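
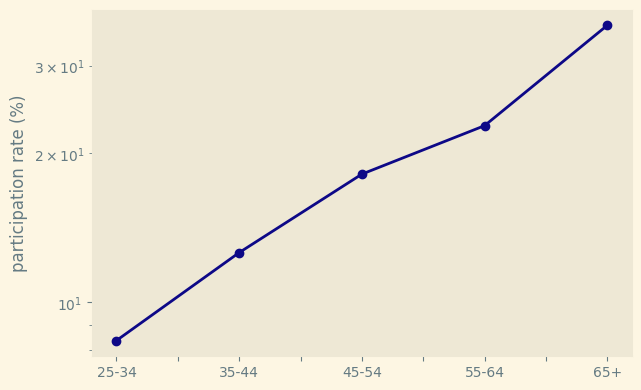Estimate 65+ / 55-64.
≈ 1.4×

65+ ≈ 35, 55-64 ≈ 25; 35/25 ≈ 1.4.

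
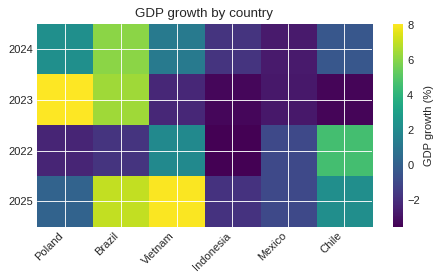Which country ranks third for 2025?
Chile

Top 4 for 2025: Vietnam ≈ 8, Brazil ≈ 7, Chile ≈ 2, Poland ≈ 0.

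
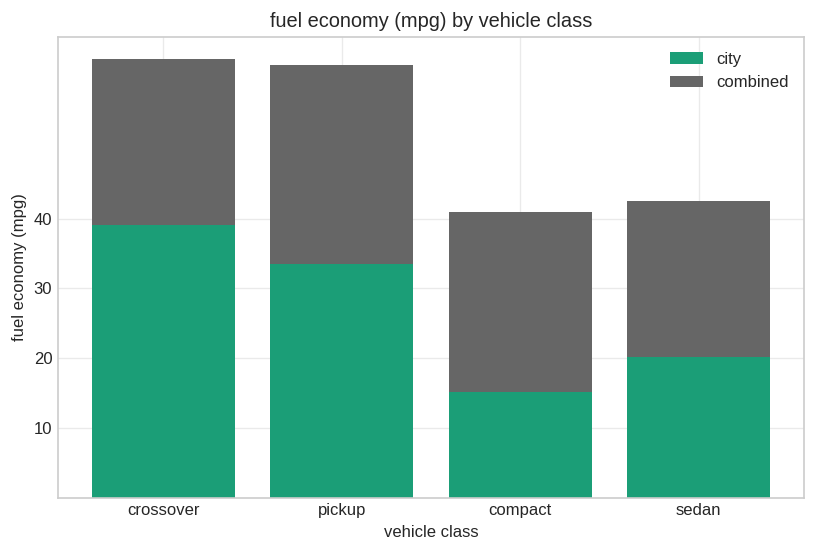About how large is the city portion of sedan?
city top ≈ 20, bottom ≈ 0; segment ≈ 20.

≈ 20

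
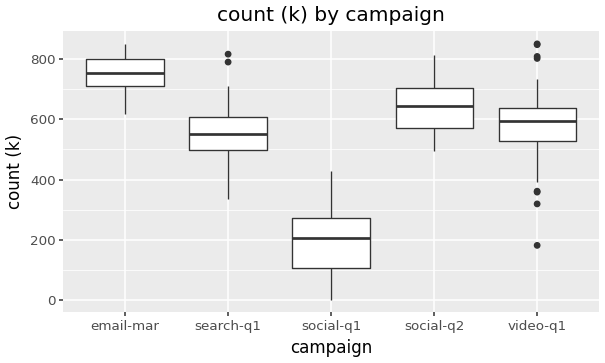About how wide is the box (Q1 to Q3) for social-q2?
Q3 ≈ 700, Q1 ≈ 550; IQR ≈ 150.

≈ 150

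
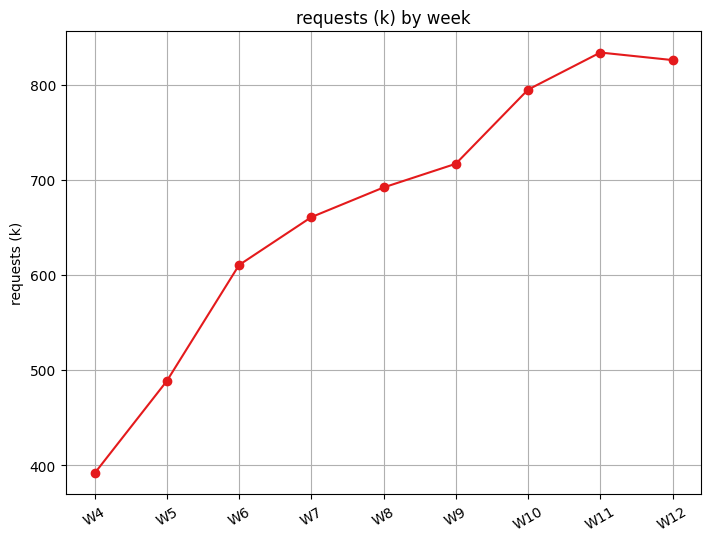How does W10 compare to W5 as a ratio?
W10 ≈ 800, W5 ≈ 500; 800/500 ≈ 1.6.

≈ 1.6×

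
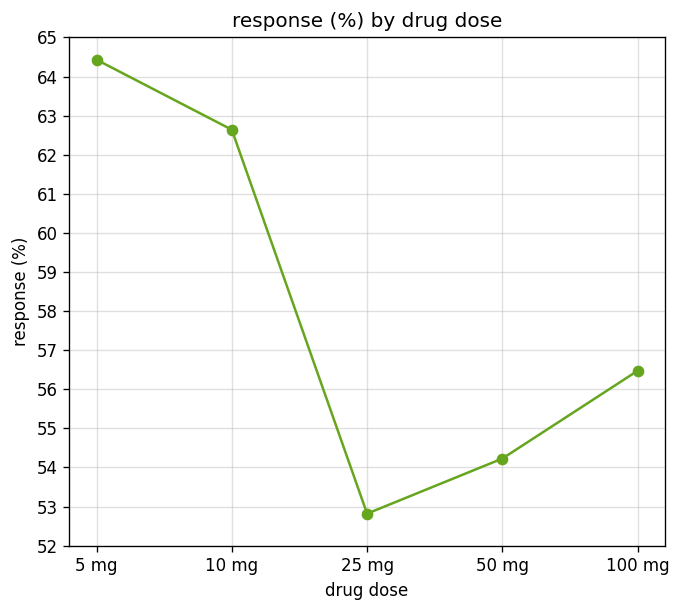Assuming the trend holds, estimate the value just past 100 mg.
Last three: 53, 54, 56 → slope ≈ 1.5/step → next ≈ 57.5.

≈ 57.5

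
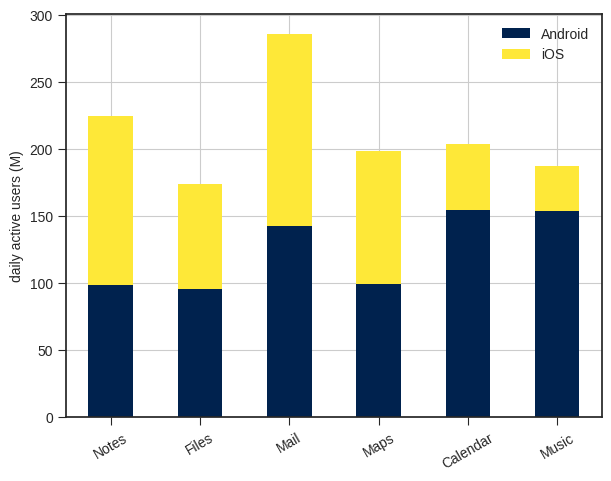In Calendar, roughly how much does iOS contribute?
iOS top ≈ 200, bottom ≈ 150; segment ≈ 50.

≈ 50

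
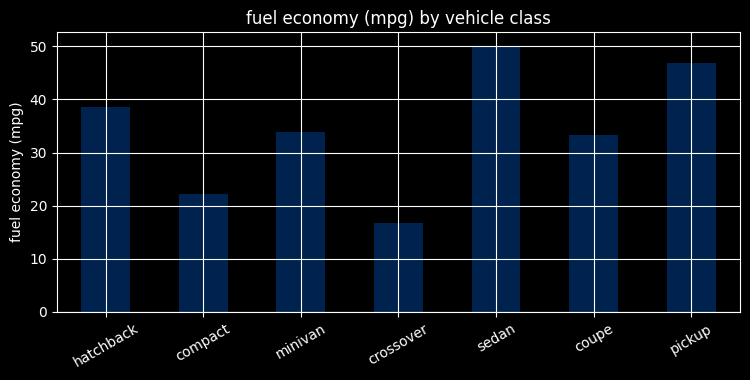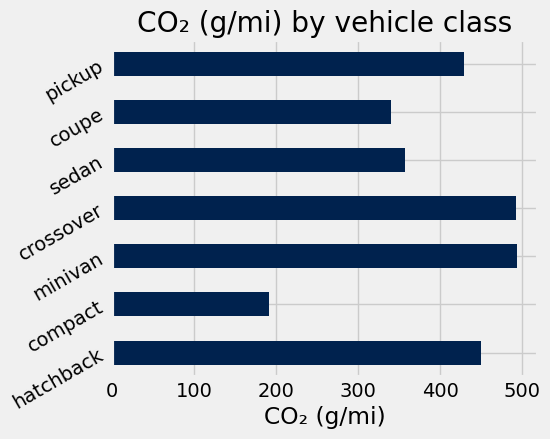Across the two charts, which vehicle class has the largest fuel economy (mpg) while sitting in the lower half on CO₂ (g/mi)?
Chart 2 median CO₂ (g/mi) ≈ 450; below-median vehicle classes: compact, sedan, coupe. Among those, sedan has the highest fuel economy (mpg) (≈ 50).

sedan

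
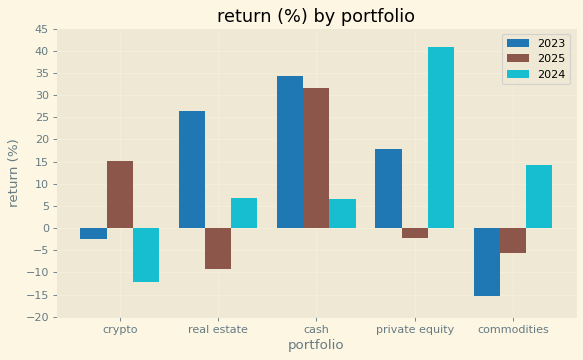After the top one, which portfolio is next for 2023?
Top 3 for 2023: cash ≈ 35, real estate ≈ 25, private equity ≈ 20.

real estate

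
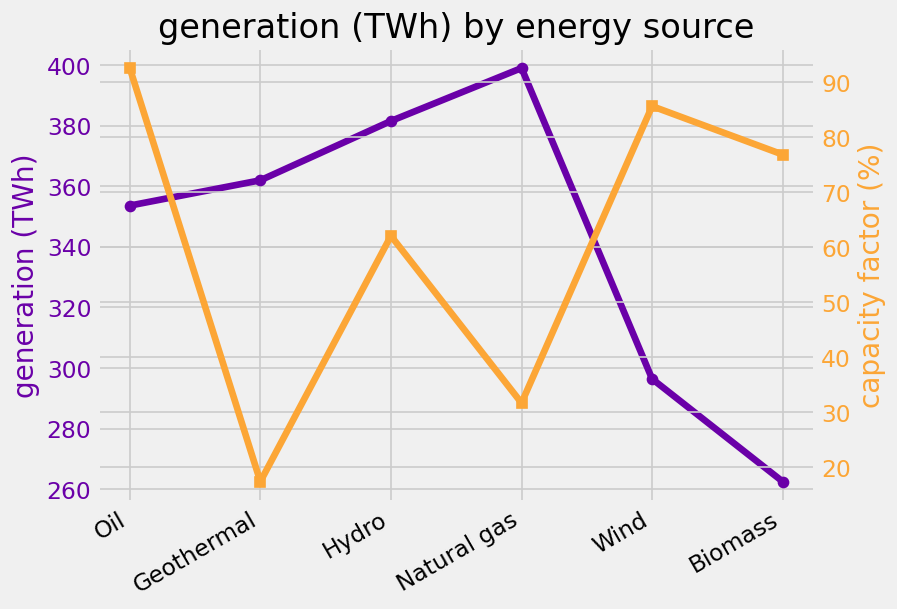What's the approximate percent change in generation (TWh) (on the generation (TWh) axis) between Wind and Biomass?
≈ -13.3%

Wind ≈ 300, Biomass ≈ 260; (260 − 300) / 300 ≈ -13.3%.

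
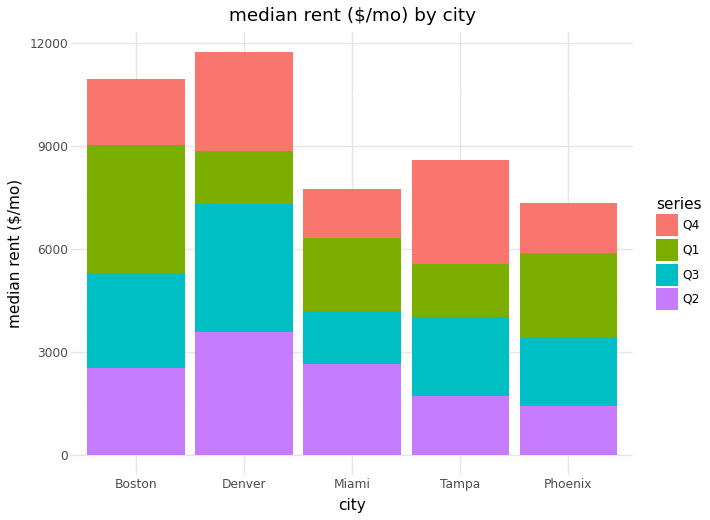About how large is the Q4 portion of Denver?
Q4 top ≈ 12000, bottom ≈ 9000; segment ≈ 3000.

≈ 3000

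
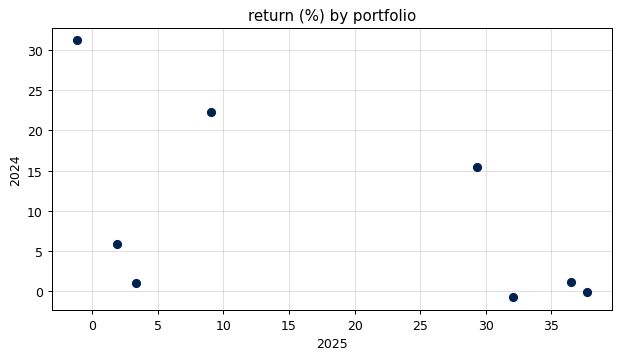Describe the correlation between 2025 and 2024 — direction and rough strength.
Points are negatively correlated; moderate (|r| ≈ 0.5).

negative, moderate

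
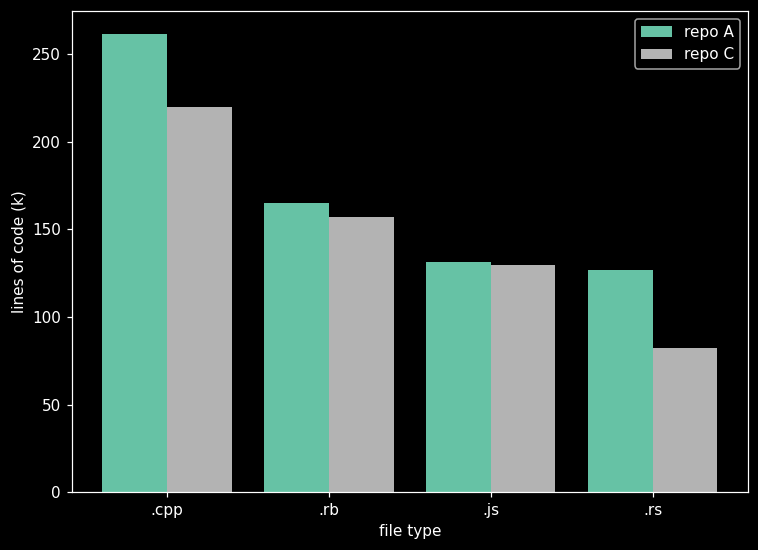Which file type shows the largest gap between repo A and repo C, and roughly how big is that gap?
.rs: repo A ≈ 125, repo C ≈ 75 → gap ≈ 50. Next-largest (.cpp) is only ≈ 25.

.rs, ≈ 50 k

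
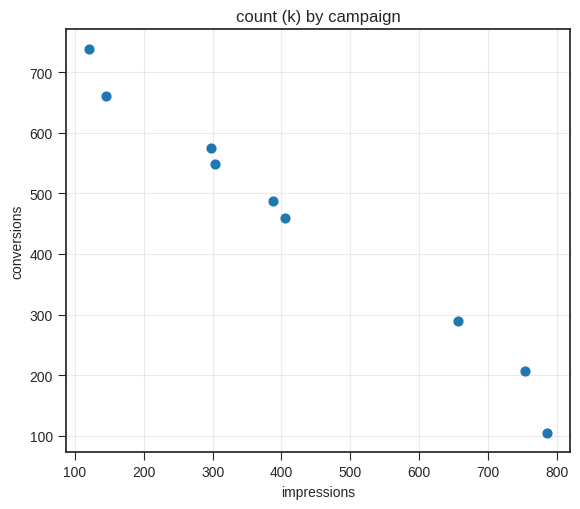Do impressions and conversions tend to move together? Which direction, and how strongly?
negative, strong

Points are negatively correlated; strong (|r| ≈ 1.0).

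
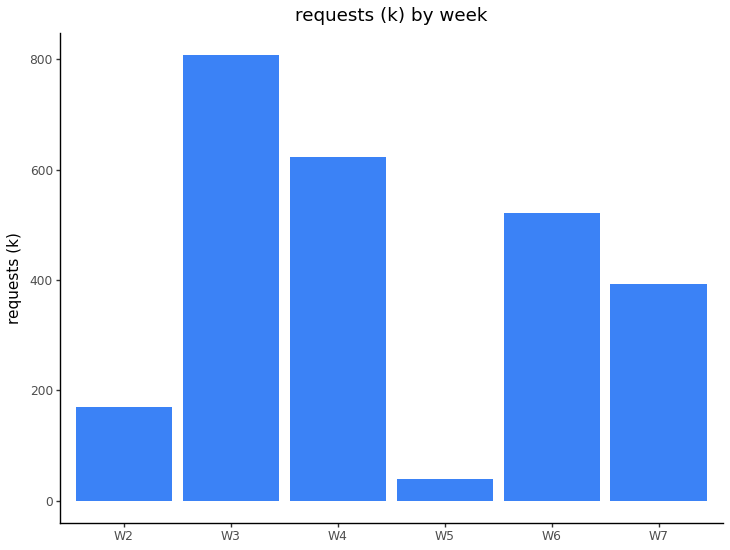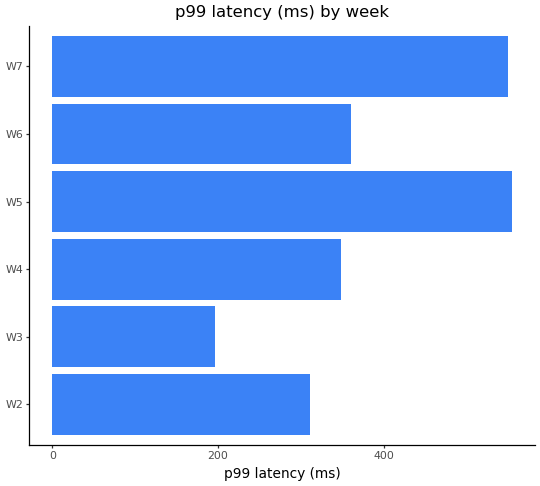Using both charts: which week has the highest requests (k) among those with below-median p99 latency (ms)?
Chart 2 median p99 latency (ms) ≈ 400; below-median weeks: W2, W3, W4. Among those, W3 has the highest requests (k) (≈ 800).

W3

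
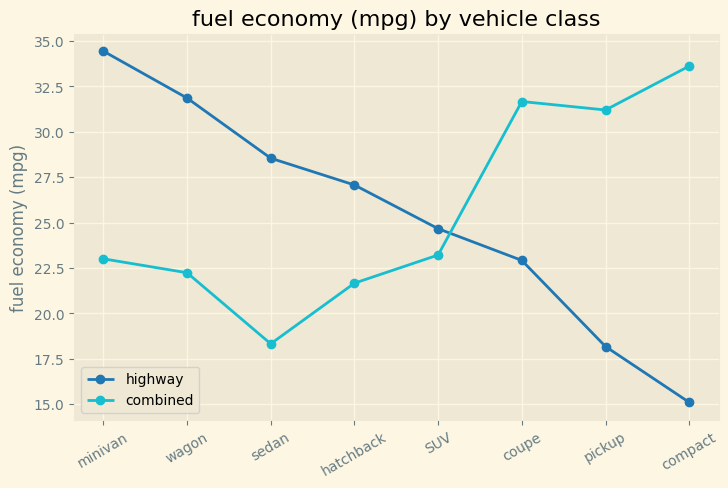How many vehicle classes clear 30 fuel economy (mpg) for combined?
3

Above 30: coupe, pickup, compact.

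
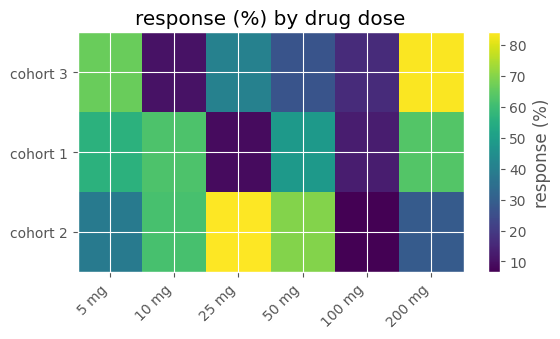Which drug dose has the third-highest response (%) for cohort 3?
Top 4 for cohort 3: 200 mg ≈ 80, 5 mg ≈ 70, 25 mg ≈ 40, 50 mg ≈ 30.

25 mg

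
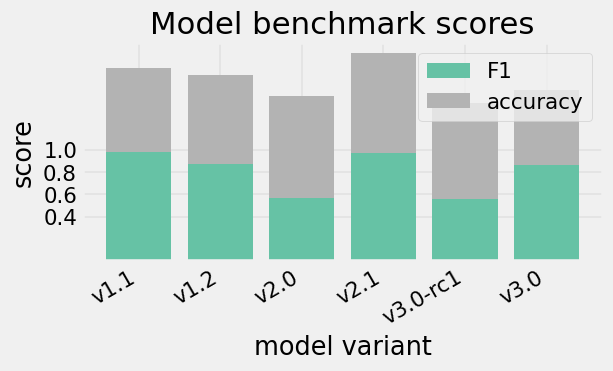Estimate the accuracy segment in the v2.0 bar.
accuracy top ≈ 1.4, bottom ≈ 0.6; segment ≈ 0.8.

≈ 0.8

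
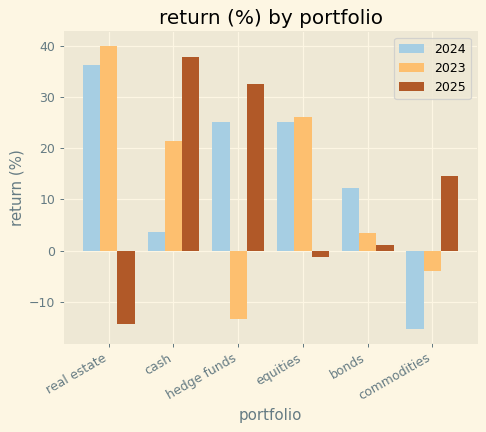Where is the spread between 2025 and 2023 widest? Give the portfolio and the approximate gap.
real estate, ≈ 55 %

real estate: 2025 ≈ -15, 2023 ≈ 40 → gap ≈ 55. Next-largest (hedge funds) is only ≈ 45.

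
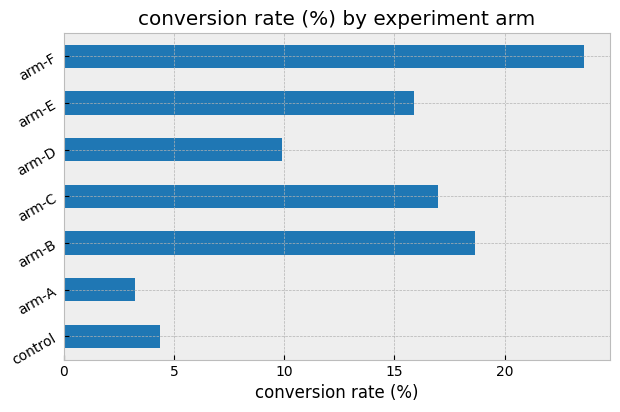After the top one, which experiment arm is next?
Top 3: arm-F ≈ 24, arm-B ≈ 18, arm-C ≈ 16.

arm-B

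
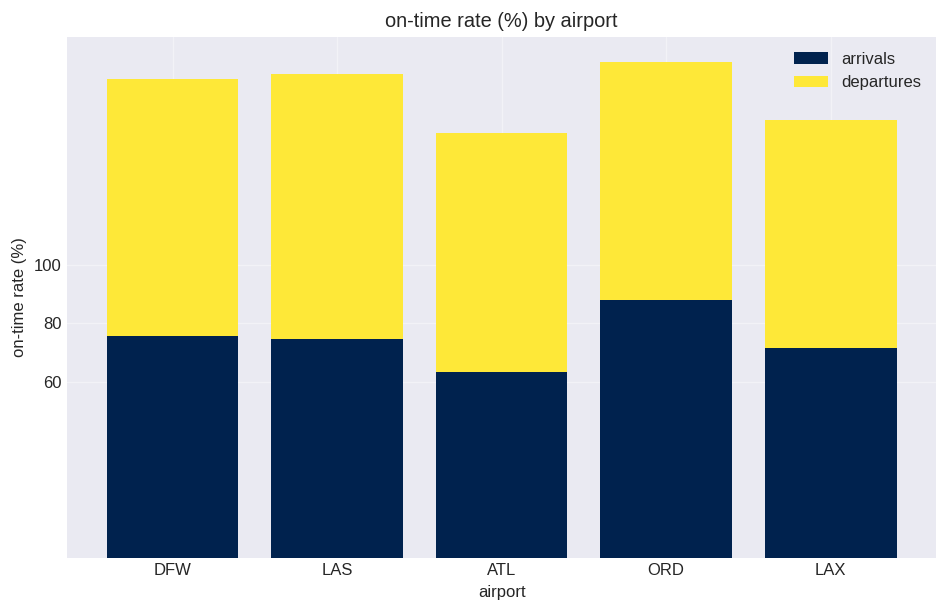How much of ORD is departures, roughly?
departures top ≈ 160, bottom ≈ 80; segment ≈ 80.

≈ 80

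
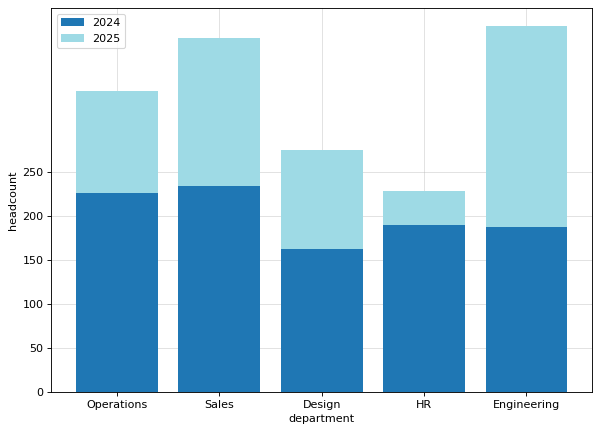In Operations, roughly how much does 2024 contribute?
2024 top ≈ 250, bottom ≈ 0; segment ≈ 250.

≈ 250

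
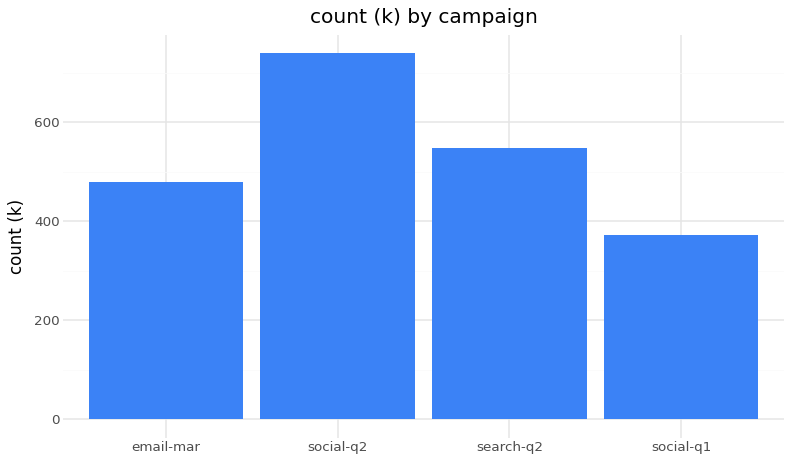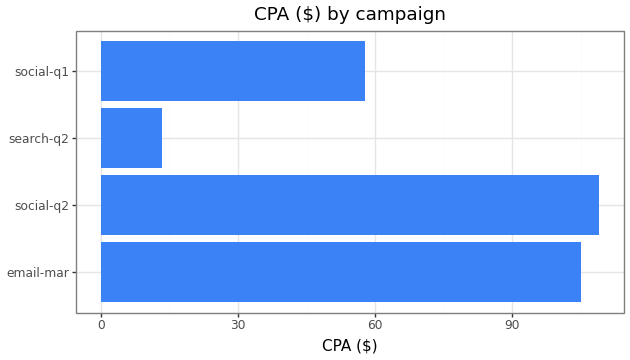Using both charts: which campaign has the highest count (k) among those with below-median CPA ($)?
Chart 2 median CPA ($) ≈ 80; below-median campaigns: search-q2, social-q1. Among those, search-q2 has the highest count (k) (≈ 500).

search-q2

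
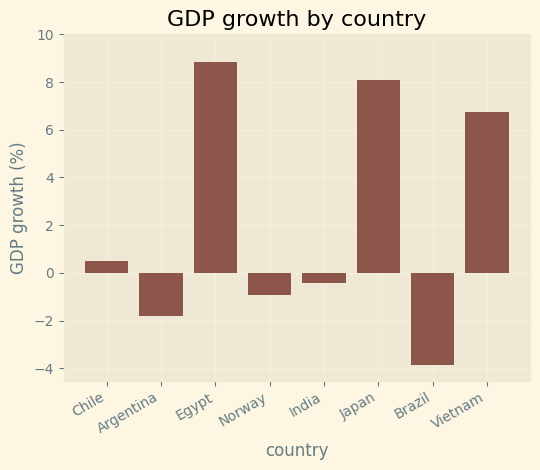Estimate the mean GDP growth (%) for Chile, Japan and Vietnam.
(0 + 8 + 6) / 3 ≈ 5.

≈ 5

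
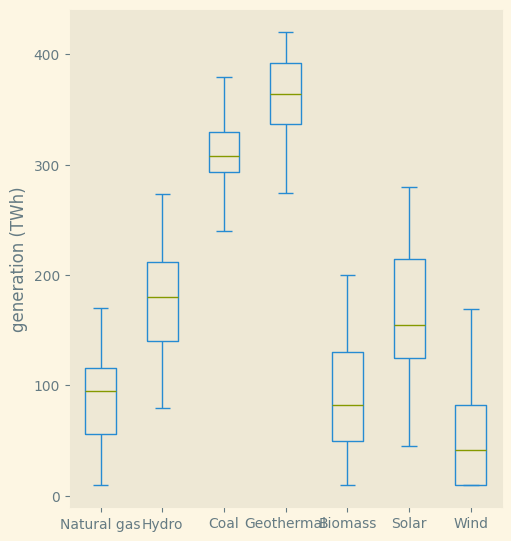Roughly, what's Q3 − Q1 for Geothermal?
Q3 ≈ 400, Q1 ≈ 350; IQR ≈ 50.

≈ 50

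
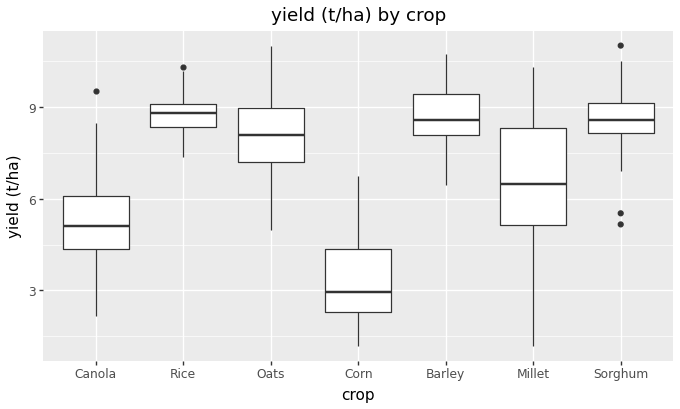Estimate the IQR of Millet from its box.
≈ 3.5

Q3 ≈ 8.5, Q1 ≈ 5.0; IQR ≈ 3.5.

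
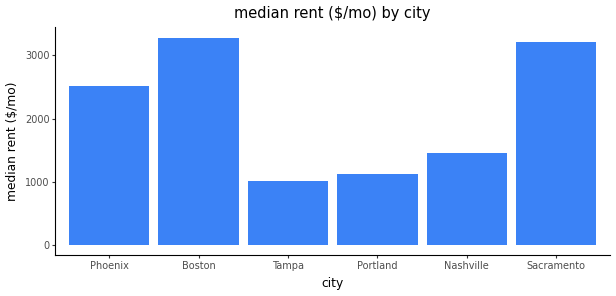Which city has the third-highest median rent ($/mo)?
Phoenix

Top 4: Boston ≈ 3500, Sacramento ≈ 3000, Phoenix ≈ 2500, Nashville ≈ 1500.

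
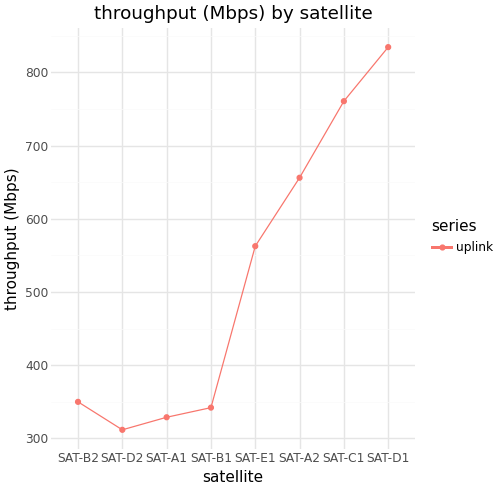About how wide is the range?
Max SAT-D1 ≈ 850, min SAT-D2 ≈ 300; range ≈ 550.

≈ 550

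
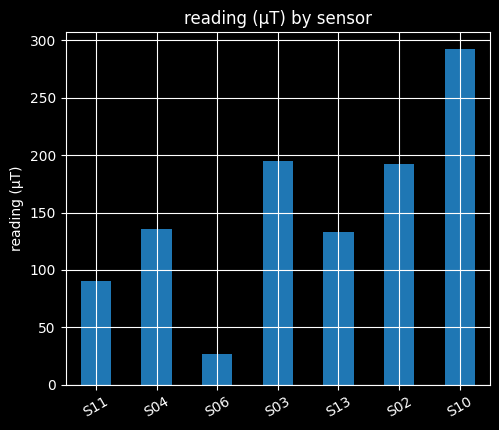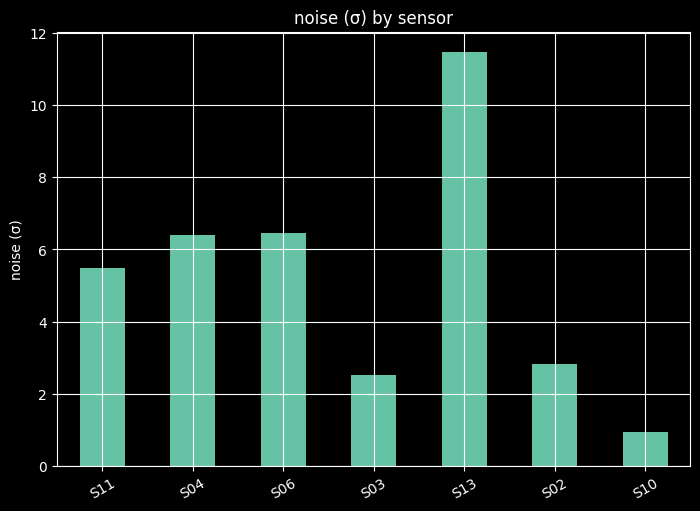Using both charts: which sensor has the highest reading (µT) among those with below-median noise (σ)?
S10

Chart 2 median noise (σ) ≈ 6; below-median sensors: S03, S02, S10. Among those, S10 has the highest reading (µT) (≈ 300).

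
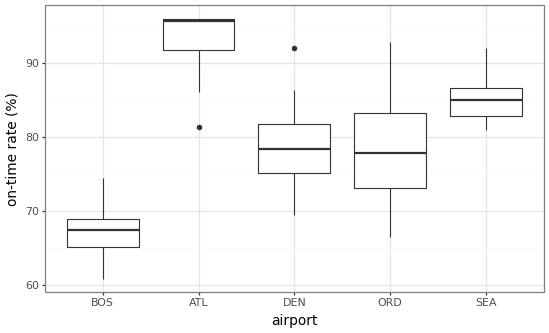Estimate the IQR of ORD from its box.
Q3 ≈ 85, Q1 ≈ 75; IQR ≈ 10.

≈ 10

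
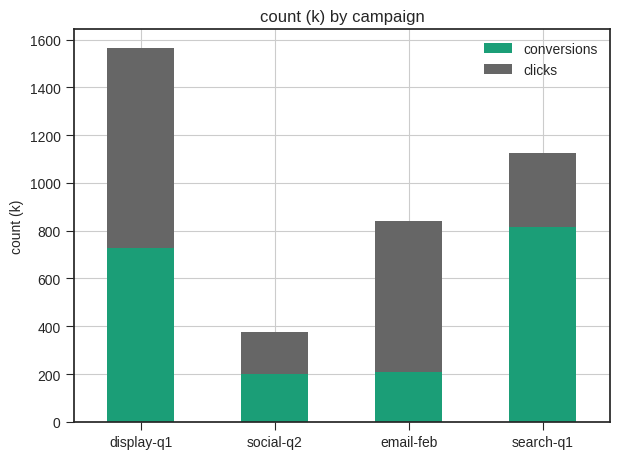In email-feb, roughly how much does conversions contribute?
≈ 200

conversions top ≈ 200, bottom ≈ 0; segment ≈ 200.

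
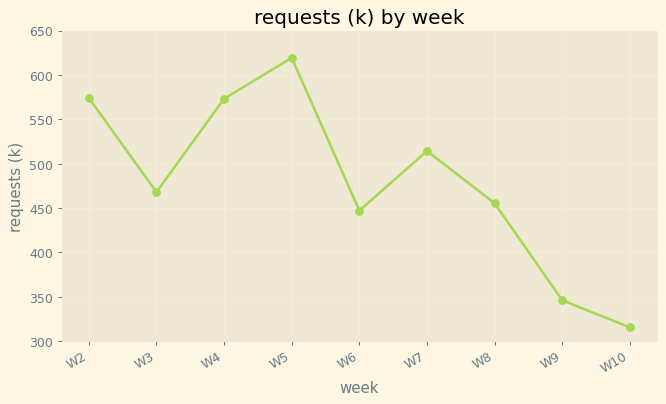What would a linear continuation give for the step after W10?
Last three: 450, 350, 300 → slope ≈ -75/step → next ≈ 225.

≈ 225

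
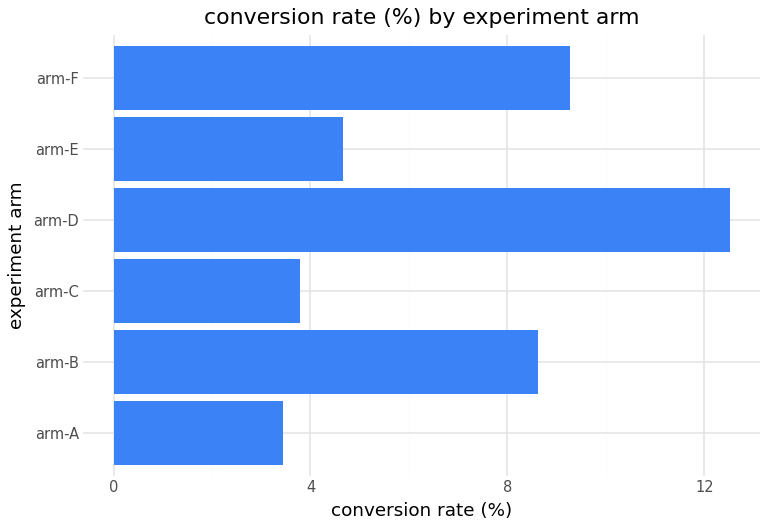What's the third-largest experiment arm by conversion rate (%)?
arm-B

Top 4: arm-D ≈ 12, arm-F ≈ 10, arm-B ≈ 8, arm-E ≈ 4.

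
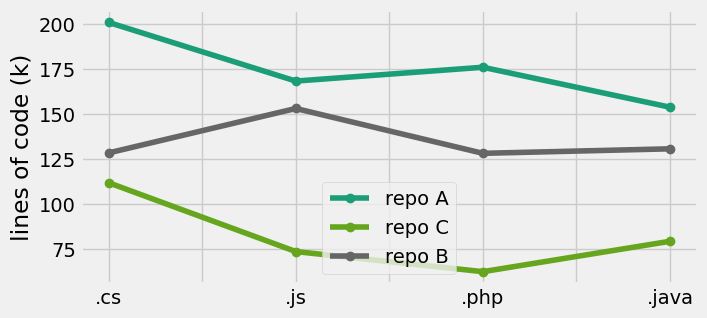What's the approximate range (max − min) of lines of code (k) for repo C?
≈ 60

Max .cs ≈ 120, min .php ≈ 60; range ≈ 60.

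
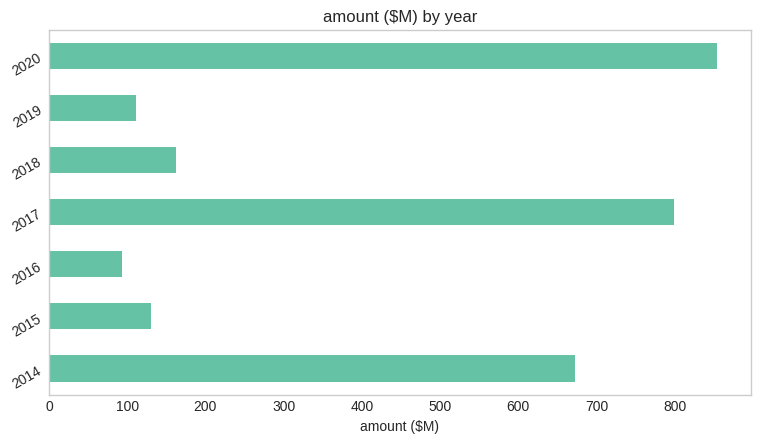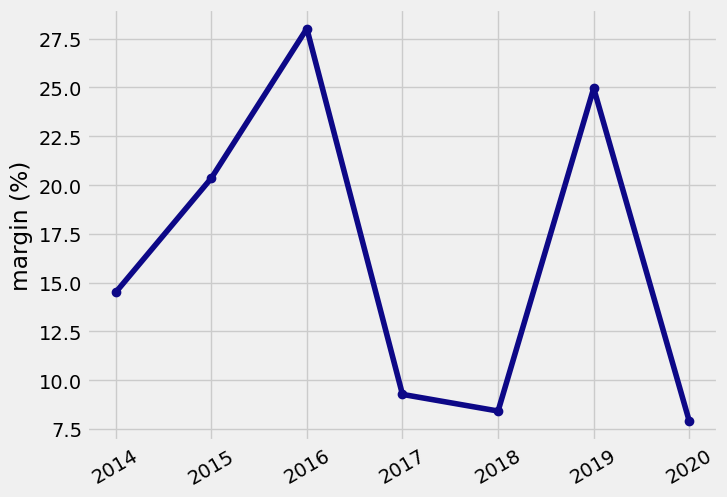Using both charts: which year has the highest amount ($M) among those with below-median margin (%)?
Chart 2 median margin (%) ≈ 15; below-median years: 2017, 2018, 2020. Among those, 2020 has the highest amount ($M) (≈ 900).

2020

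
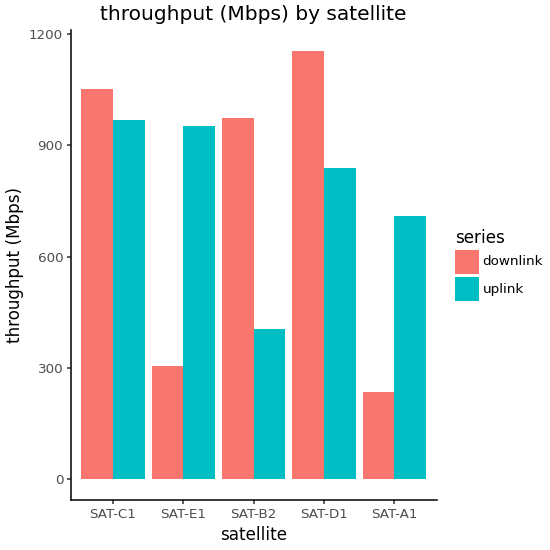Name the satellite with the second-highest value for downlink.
Top 3 for downlink: SAT-D1 ≈ 1200, SAT-C1 ≈ 1100, SAT-B2 ≈ 1000.

SAT-C1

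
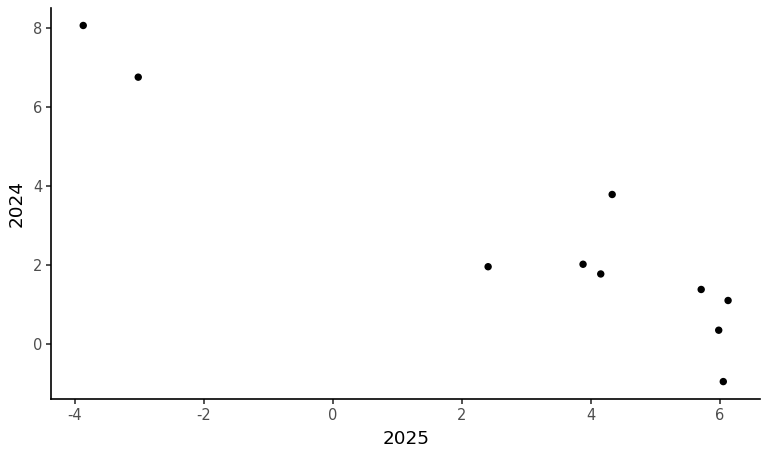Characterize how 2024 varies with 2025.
Points are negatively correlated; strong (|r| ≈ 0.9).

negative, strong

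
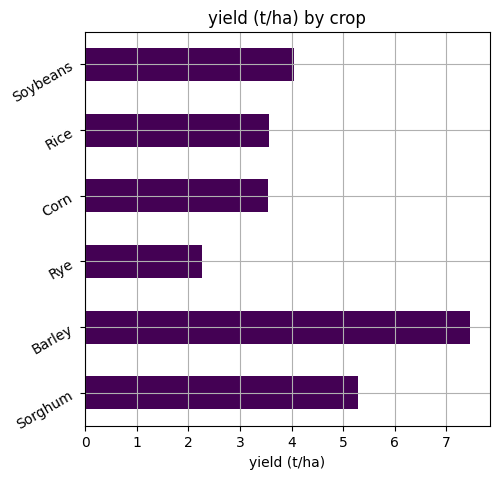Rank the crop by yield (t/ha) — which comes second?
Sorghum

Top 3: Barley ≈ 7, Sorghum ≈ 5, Soybeans ≈ 4.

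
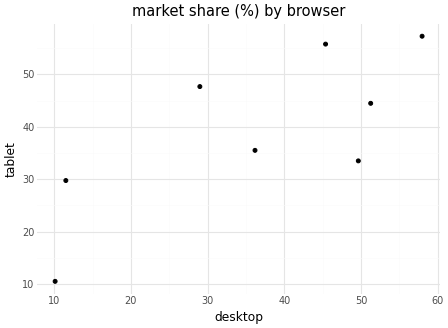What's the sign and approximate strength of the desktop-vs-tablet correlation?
positive, strong

Points are positively correlated; strong (|r| ≈ 0.8).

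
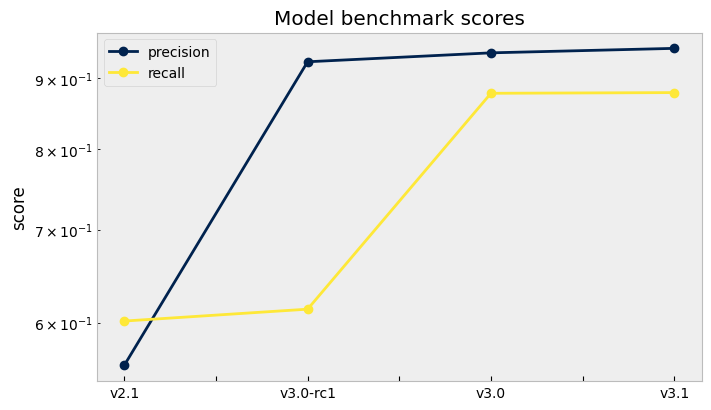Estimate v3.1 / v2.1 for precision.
v3.1 ≈ 0.95, v2.1 ≈ 0.55; 0.95/0.55 ≈ 1.73.

≈ 1.73×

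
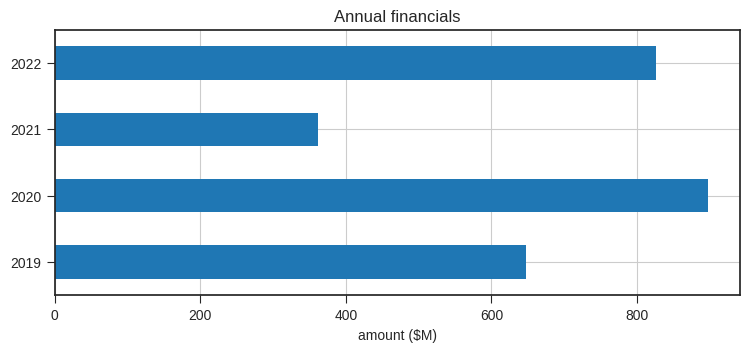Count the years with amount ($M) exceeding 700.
Above 700: 2020, 2022.

2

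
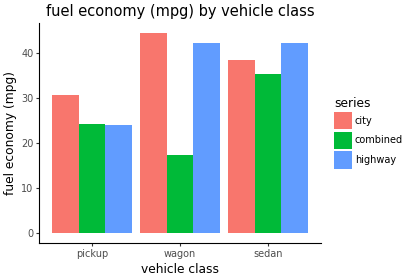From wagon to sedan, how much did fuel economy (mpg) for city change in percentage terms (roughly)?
wagon ≈ 45, sedan ≈ 40; (40 − 45) / 45 ≈ -11.1%.

≈ -11.1%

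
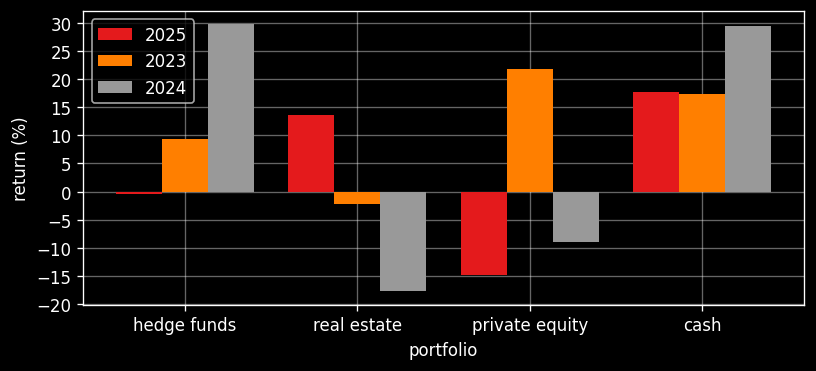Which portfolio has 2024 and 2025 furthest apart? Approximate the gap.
real estate: 2024 ≈ -20, 2025 ≈ 15 → gap ≈ 35. Next-largest (hedge funds) is only ≈ 30.

real estate, ≈ 35 %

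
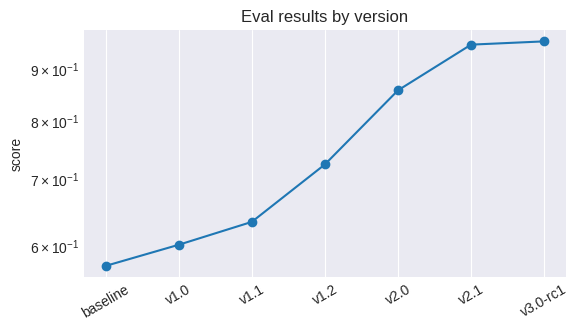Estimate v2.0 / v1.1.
v2.0 ≈ 0.85, v1.1 ≈ 0.65; 0.85/0.65 ≈ 1.31.

≈ 1.31×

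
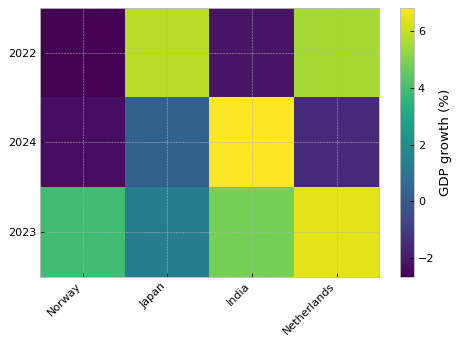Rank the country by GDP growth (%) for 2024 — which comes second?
Top 3 for 2024: India ≈ 7, Japan ≈ 0, Netherlands ≈ -2.

Japan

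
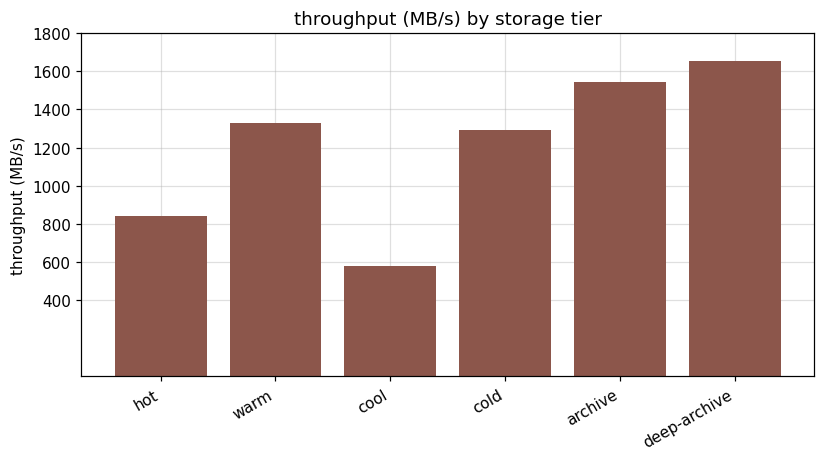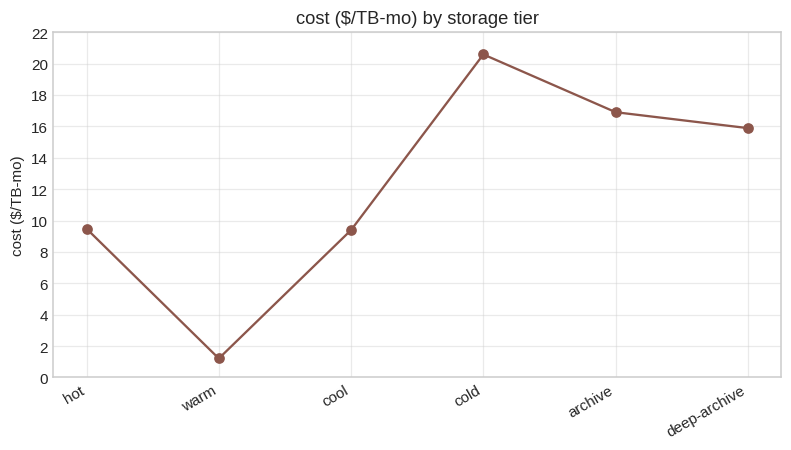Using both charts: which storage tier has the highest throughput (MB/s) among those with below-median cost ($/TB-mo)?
warm

Chart 2 median cost ($/TB-mo) ≈ 12; below-median storage tiers: hot, warm, cool. Among those, warm has the highest throughput (MB/s) (≈ 1400).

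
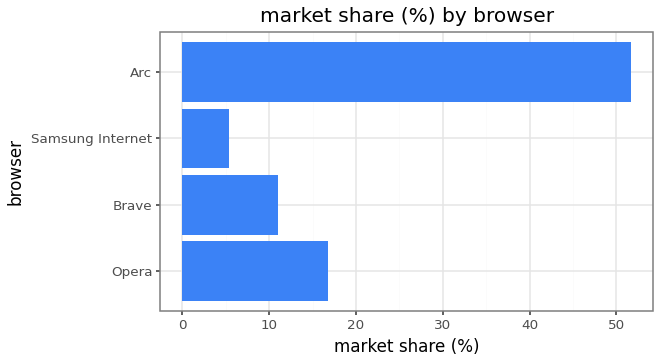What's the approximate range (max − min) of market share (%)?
≈ 45

Max Arc ≈ 50, min Samsung Internet ≈ 5; range ≈ 45.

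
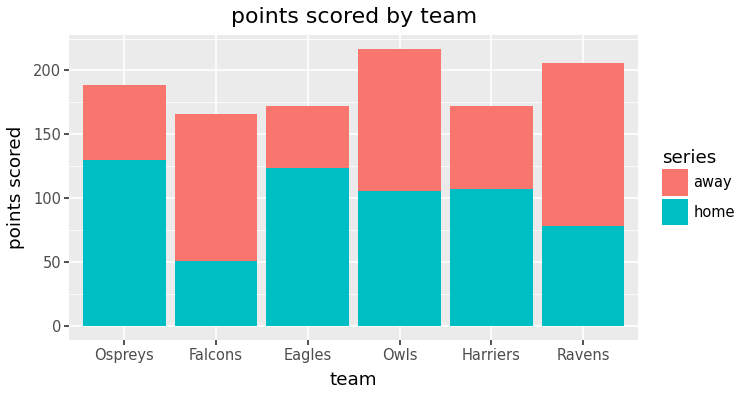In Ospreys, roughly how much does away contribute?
≈ 60

away top ≈ 180, bottom ≈ 120; segment ≈ 60.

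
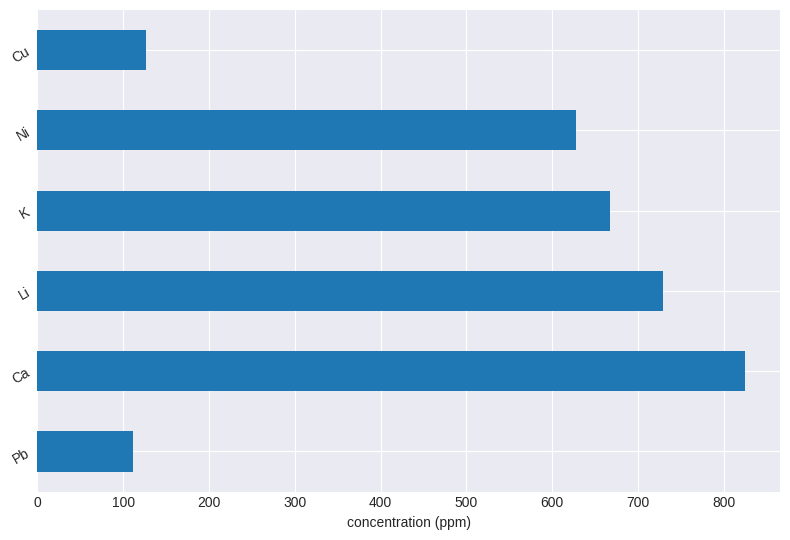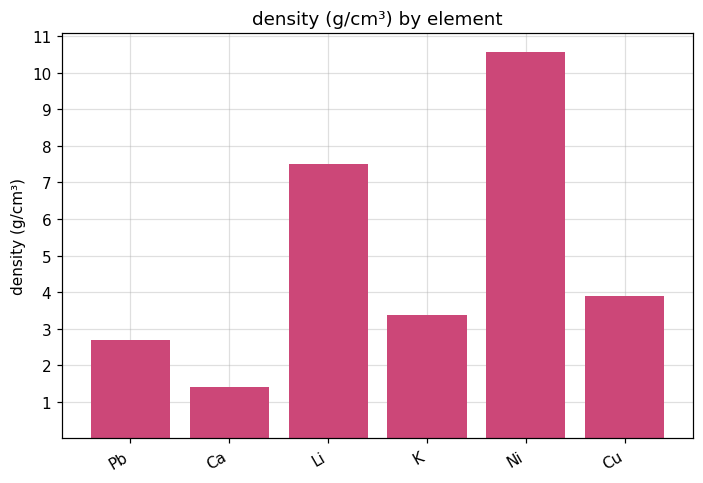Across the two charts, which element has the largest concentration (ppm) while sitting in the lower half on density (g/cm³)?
Ca

Chart 2 median density (g/cm³) ≈ 4; below-median elements: Pb, Ca, K. Among those, Ca has the highest concentration (ppm) (≈ 800).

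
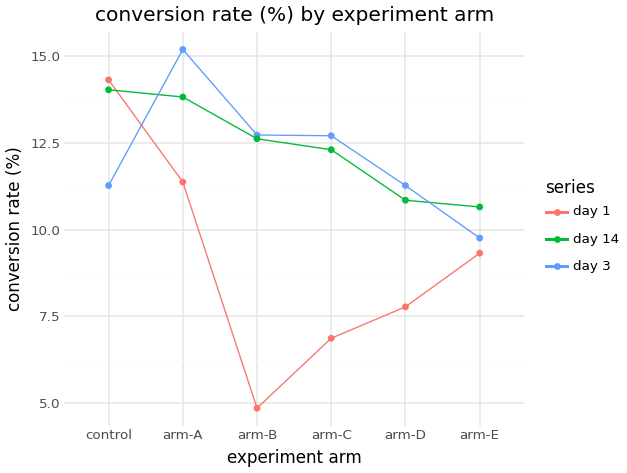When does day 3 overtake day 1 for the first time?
arm-A

control: day 3 ≈ 11 vs day 1 ≈ 14 (not yet); arm-A: day 3 ≈ 15 vs day 1 ≈ 11 (first crossover).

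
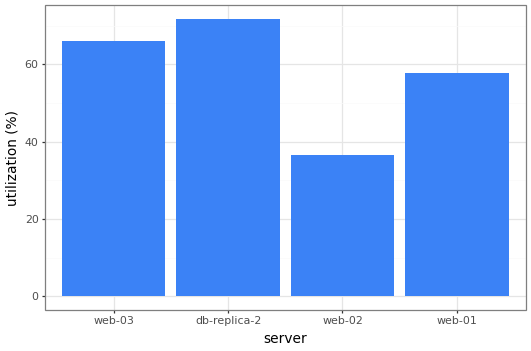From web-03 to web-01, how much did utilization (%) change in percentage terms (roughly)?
web-03 ≈ 70, web-01 ≈ 60; (60 − 70) / 70 ≈ -14.3%.

≈ -14.3%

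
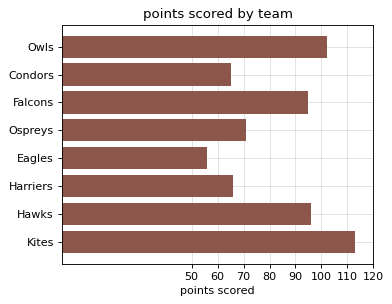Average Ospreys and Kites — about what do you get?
≈ 90

(70 + 110) / 2 ≈ 90.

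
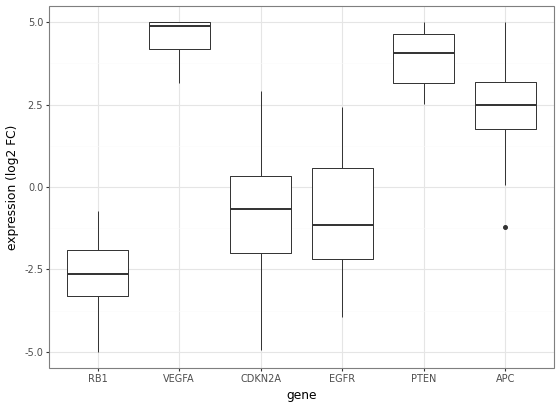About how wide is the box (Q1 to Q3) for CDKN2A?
Q3 ≈ 0, Q1 ≈ -2; IQR ≈ 2.

≈ 2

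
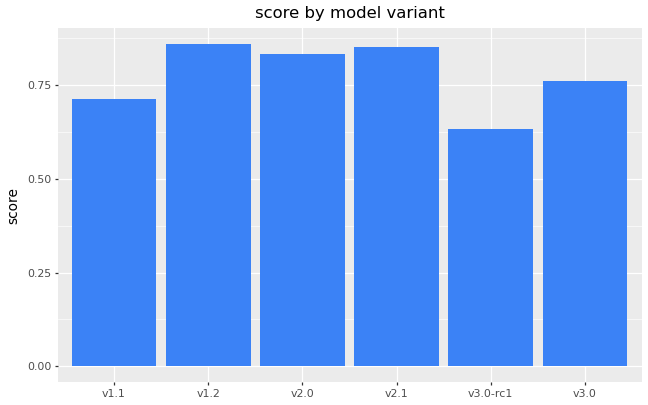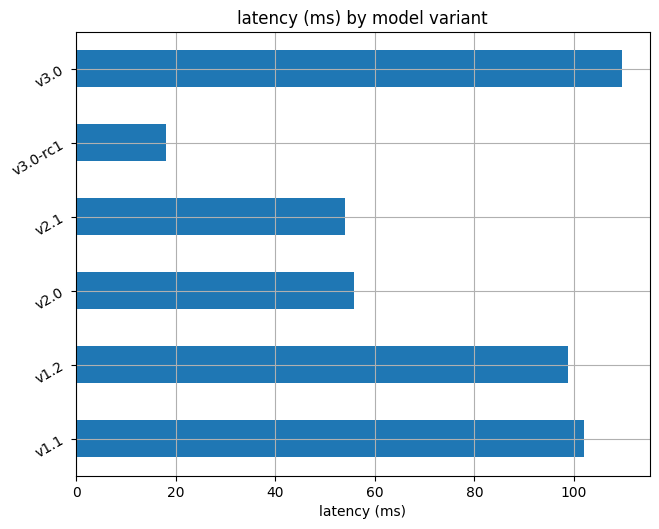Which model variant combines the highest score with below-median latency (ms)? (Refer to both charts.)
Chart 2 median latency (ms) ≈ 80; below-median model variants: v2.0, v2.1, v3.0-rc1. Among those, v2.1 has the highest score (≈ 0.9).

v2.1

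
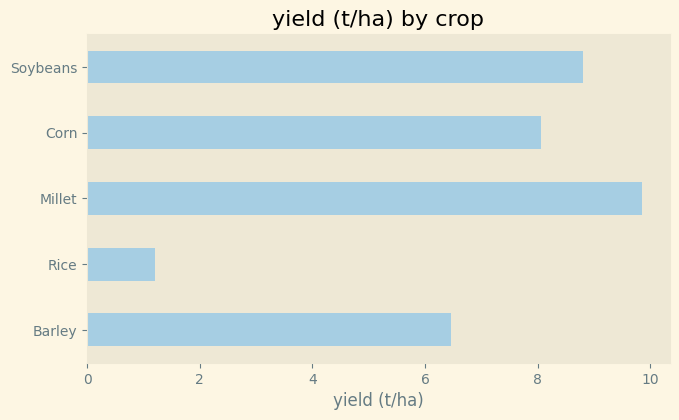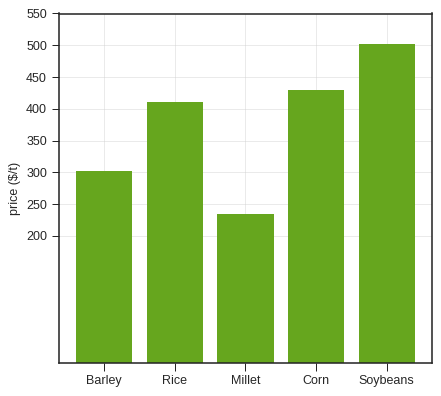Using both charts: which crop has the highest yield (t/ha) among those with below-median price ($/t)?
Millet

Chart 2 median price ($/t) ≈ 400; below-median crops: Barley, Millet. Among those, Millet has the highest yield (t/ha) (≈ 10).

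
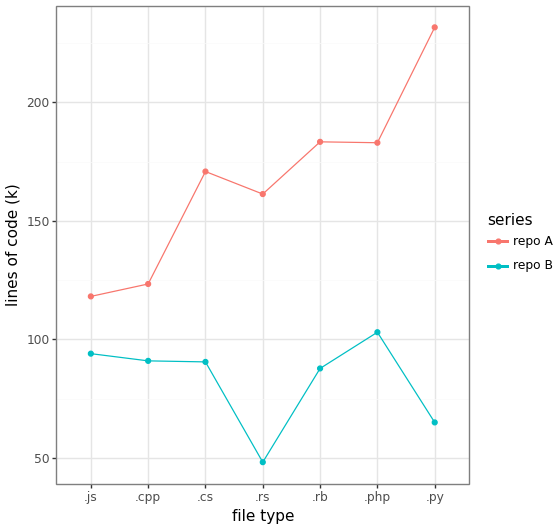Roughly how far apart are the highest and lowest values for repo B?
Max .php ≈ 100, min .rs ≈ 40; range ≈ 60.

≈ 60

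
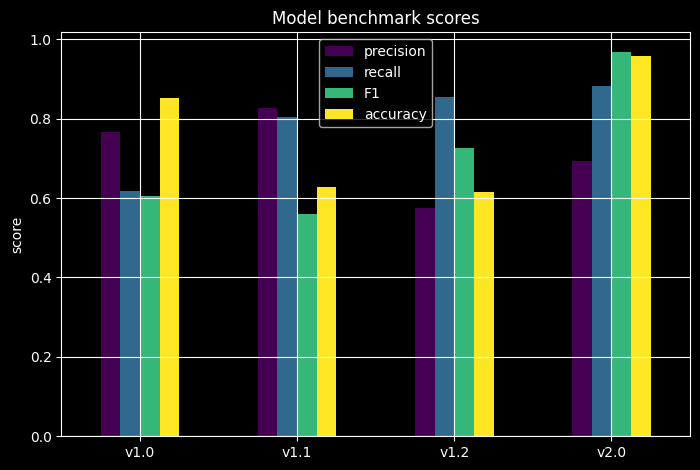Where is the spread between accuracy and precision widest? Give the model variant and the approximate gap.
v2.0, ≈ 0.3

v2.0: accuracy ≈ 1.0, precision ≈ 0.7 → gap ≈ 0.3. Next-largest (v1.1) is only ≈ 0.2.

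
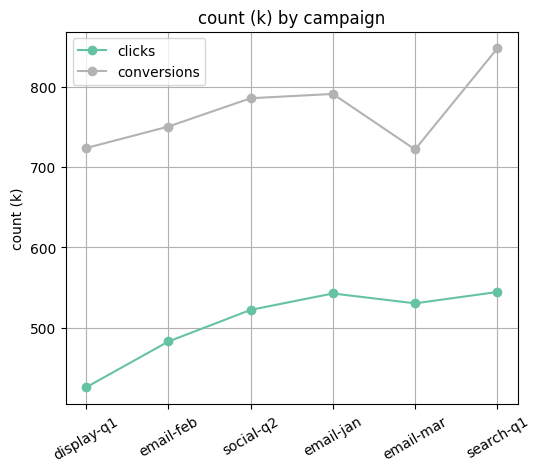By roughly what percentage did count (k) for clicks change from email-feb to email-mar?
email-feb ≈ 500, email-mar ≈ 550; (550 − 500) / 500 ≈ +10%.

≈ +10%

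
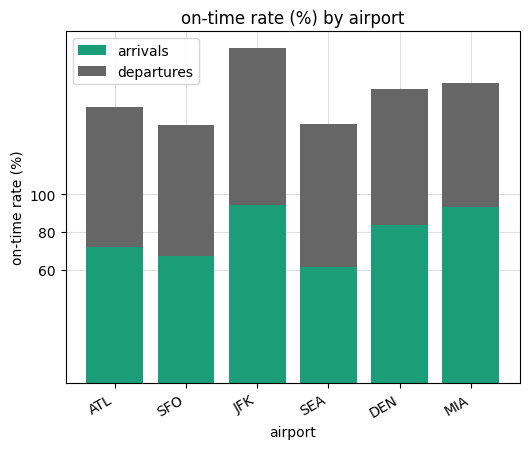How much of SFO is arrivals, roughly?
≈ 60

arrivals top ≈ 60, bottom ≈ 0; segment ≈ 60.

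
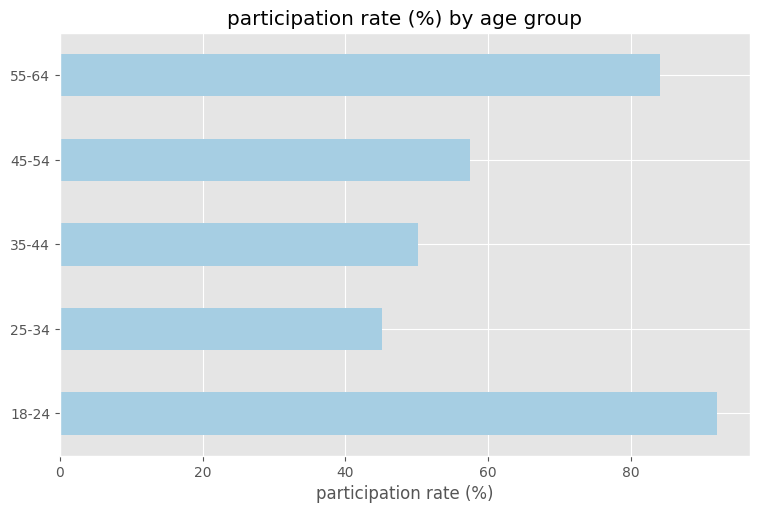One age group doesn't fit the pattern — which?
18-24 ≈ 90; the rest sit between ≈ 50 and ≈ 80.

18-24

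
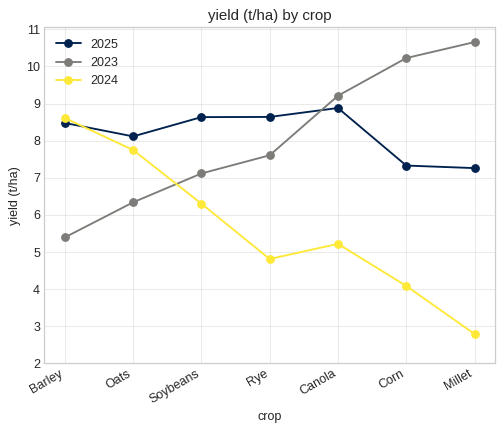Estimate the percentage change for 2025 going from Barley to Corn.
≈ -12.5%

Barley ≈ 8, Corn ≈ 7; (7 − 8) / 8 ≈ -12.5%.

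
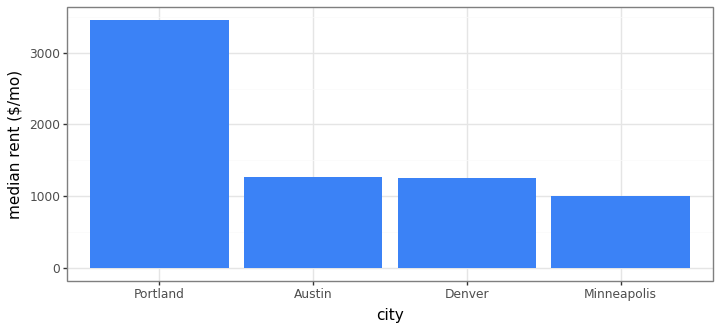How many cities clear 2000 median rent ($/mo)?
Above 2000: Portland.

1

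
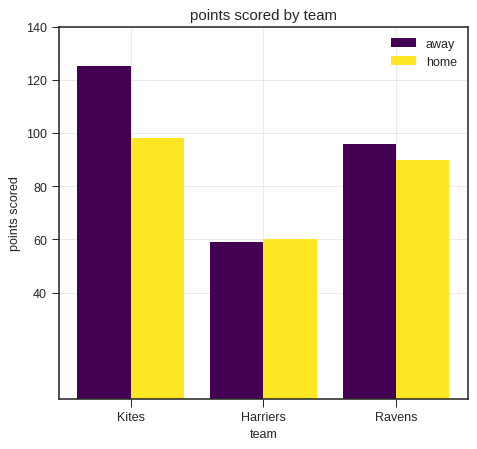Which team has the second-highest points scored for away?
Top 3 for away: Kites ≈ 120, Ravens ≈ 100, Harriers ≈ 60.

Ravens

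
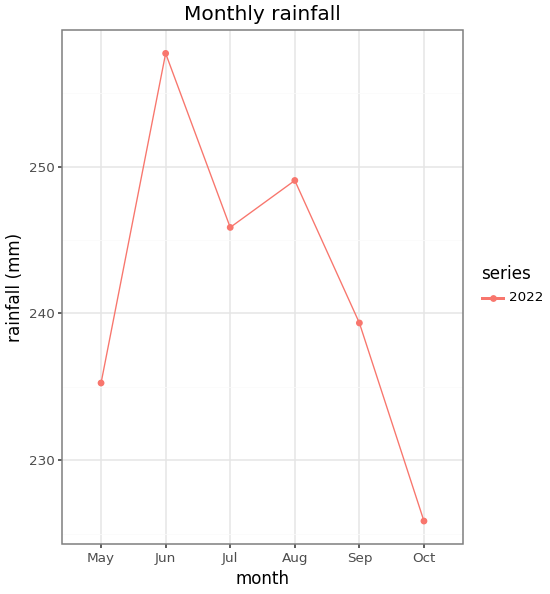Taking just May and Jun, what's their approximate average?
(235 + 260) / 2 ≈ 248.

≈ 248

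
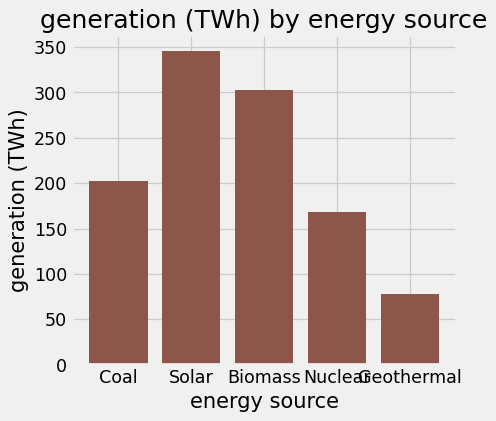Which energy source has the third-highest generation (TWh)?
Top 4: Solar ≈ 350, Biomass ≈ 300, Coal ≈ 200, Nuclear ≈ 150.

Coal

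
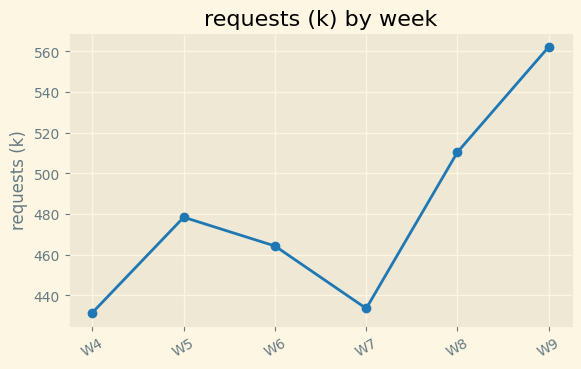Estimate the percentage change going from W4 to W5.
≈ +9.1%

W4 ≈ 440, W5 ≈ 480; (480 − 440) / 440 ≈ +9.1%.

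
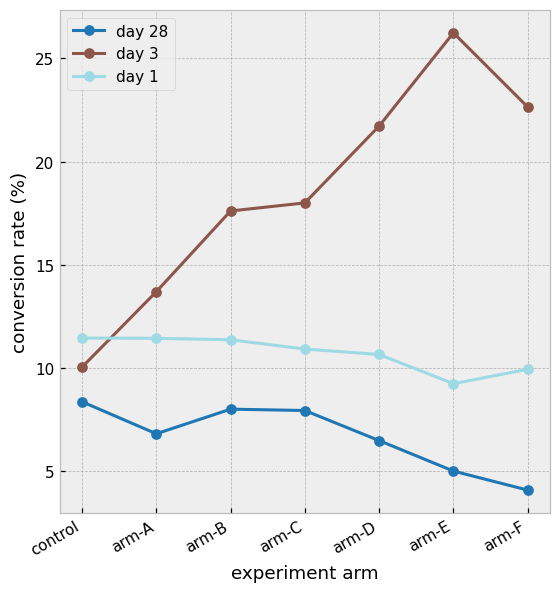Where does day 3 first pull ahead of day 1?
control: day 3 ≈ 10 vs day 1 ≈ 12 (not yet); arm-A: day 3 ≈ 14 vs day 1 ≈ 12 (first crossover).

arm-A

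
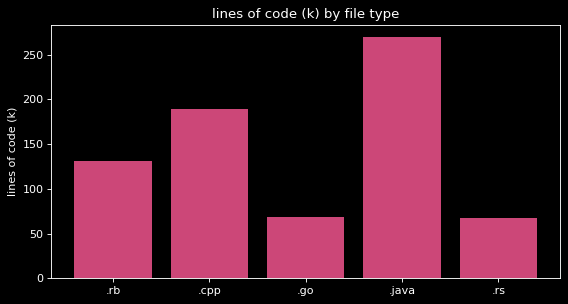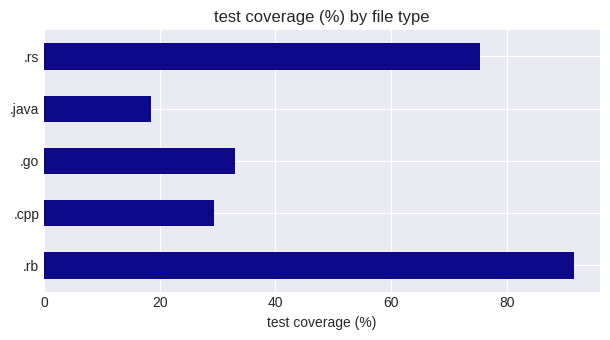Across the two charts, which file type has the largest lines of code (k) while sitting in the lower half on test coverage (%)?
Chart 2 median test coverage (%) ≈ 30; below-median file types: .cpp, .java. Among those, .java has the highest lines of code (k) (≈ 275).

.java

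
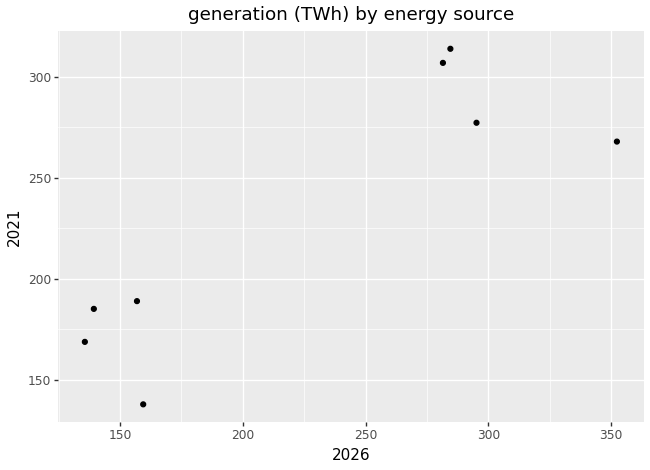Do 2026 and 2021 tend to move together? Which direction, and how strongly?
Points are positively correlated; strong (|r| ≈ 0.9).

positive, strong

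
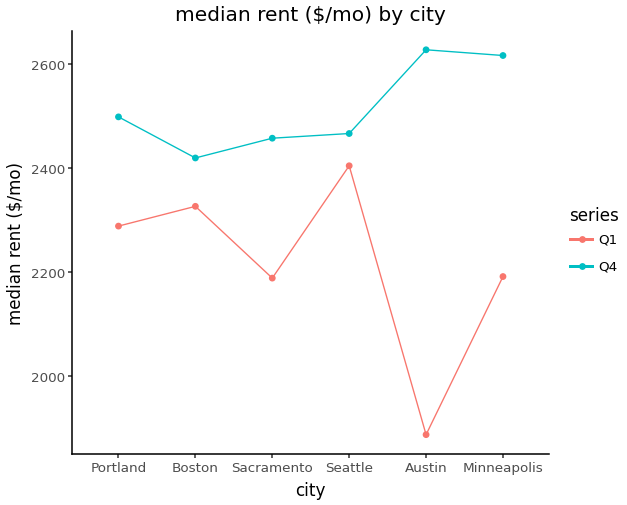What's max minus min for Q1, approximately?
Max Seattle ≈ 2400, min Austin ≈ 1900; range ≈ 500.

≈ 500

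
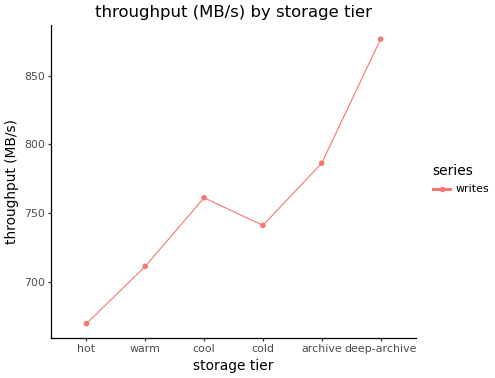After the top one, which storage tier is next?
Top 3: deep-archive ≈ 880, archive ≈ 780, cool ≈ 760.

archive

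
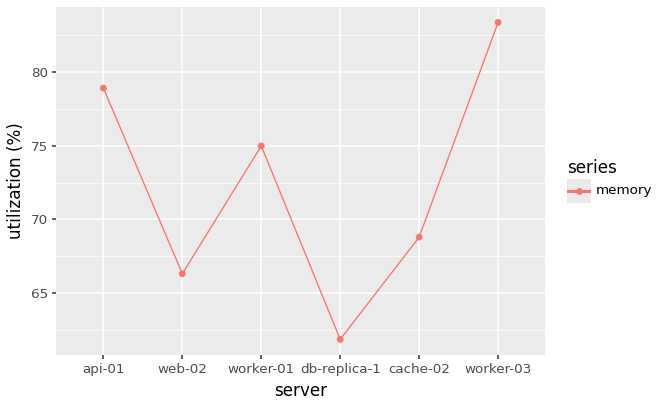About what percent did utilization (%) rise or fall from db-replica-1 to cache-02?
≈ +9.7%

db-replica-1 ≈ 62, cache-02 ≈ 68; (68 − 62) / 62 ≈ +9.7%.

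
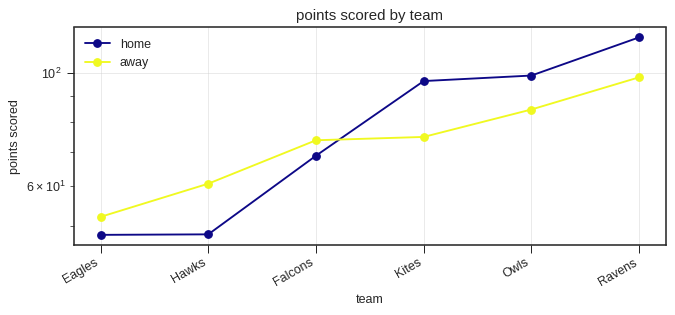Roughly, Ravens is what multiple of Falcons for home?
≈ 1.71×

Ravens ≈ 120, Falcons ≈ 70; 120/70 ≈ 1.71.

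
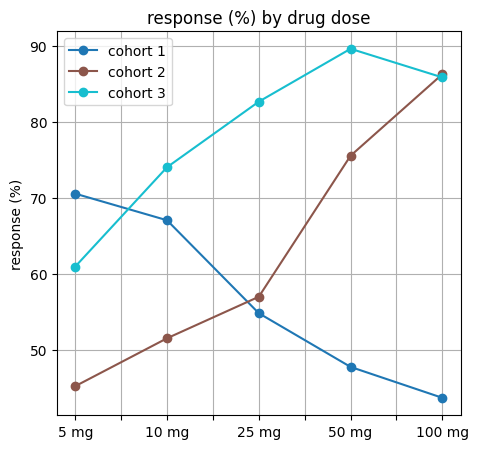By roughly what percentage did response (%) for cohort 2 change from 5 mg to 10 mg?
5 mg ≈ 45, 10 mg ≈ 50; (50 − 45) / 45 ≈ +11.1%.

≈ +11.1%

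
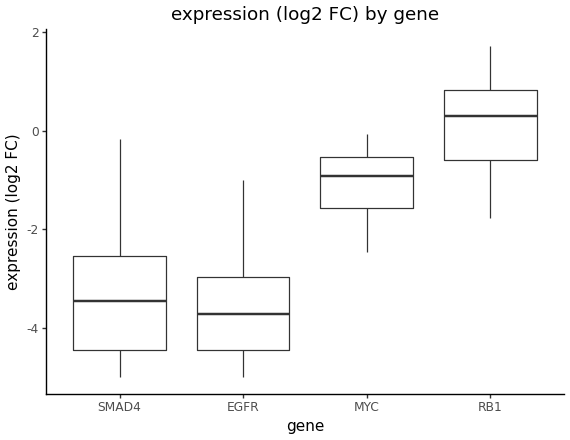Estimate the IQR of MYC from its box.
≈ 1.0

Q3 ≈ -0.5, Q1 ≈ -1.5; IQR ≈ 1.0.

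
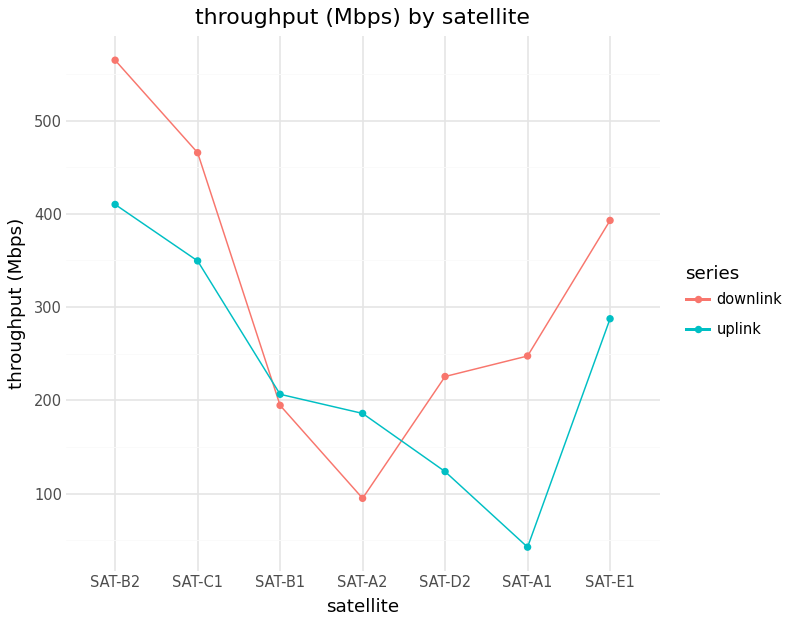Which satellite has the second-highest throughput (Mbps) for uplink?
SAT-C1

Top 3 for uplink: SAT-B2 ≈ 400, SAT-C1 ≈ 350, SAT-E1 ≈ 300.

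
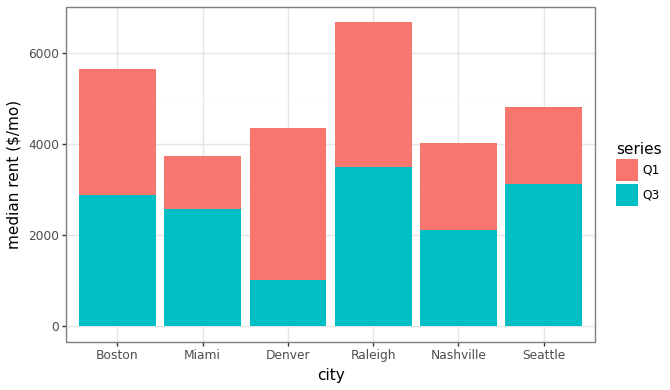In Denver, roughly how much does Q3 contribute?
Q3 top ≈ 1000, bottom ≈ 0; segment ≈ 1000.

≈ 1000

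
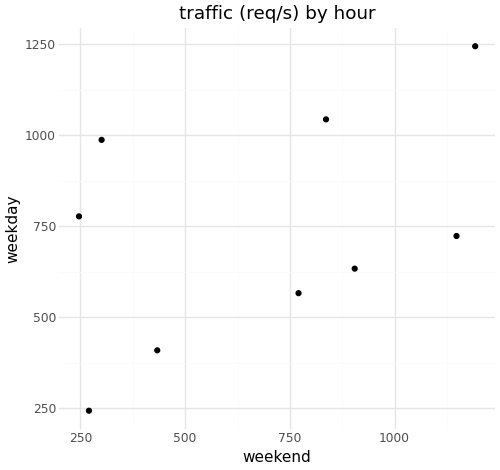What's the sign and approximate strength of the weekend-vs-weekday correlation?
positive, moderate

Points are positively correlated; moderate (|r| ≈ 0.5).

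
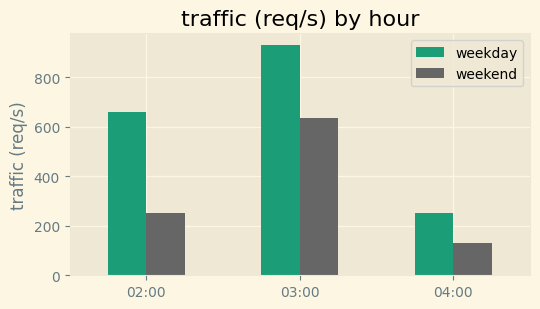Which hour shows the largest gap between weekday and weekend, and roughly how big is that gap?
02:00: weekday ≈ 700, weekend ≈ 300 → gap ≈ 400. Next-largest (03:00) is only ≈ 300.

02:00, ≈ 400 req/s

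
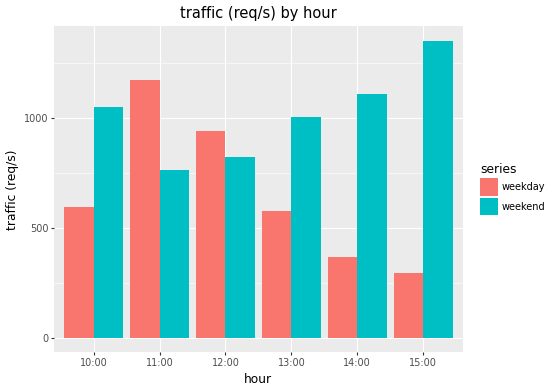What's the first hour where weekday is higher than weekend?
11:00

10:00: weekday ≈ 600 vs weekend ≈ 1000 (not yet); 11:00: weekday ≈ 1200 vs weekend ≈ 800 (first crossover).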